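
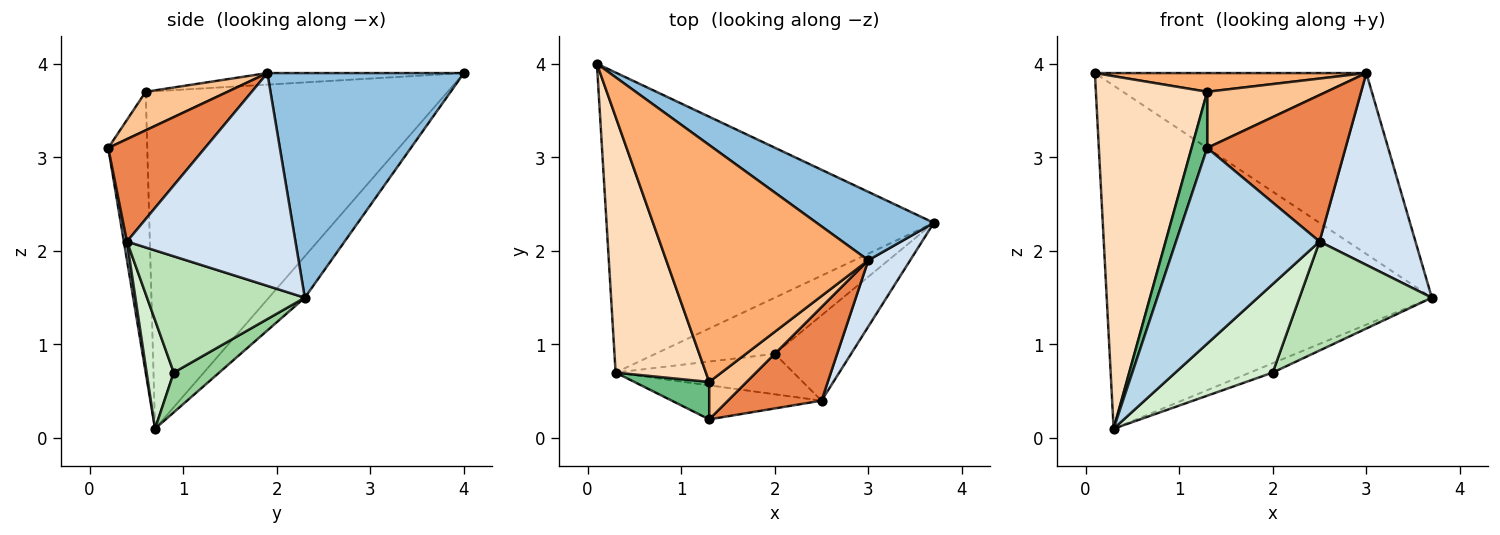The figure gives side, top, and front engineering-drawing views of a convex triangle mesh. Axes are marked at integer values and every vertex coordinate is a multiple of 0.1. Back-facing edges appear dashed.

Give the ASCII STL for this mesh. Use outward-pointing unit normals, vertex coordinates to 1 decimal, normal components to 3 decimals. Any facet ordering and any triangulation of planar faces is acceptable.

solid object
 facet normal -0.083 0.750 -0.656
  outer loop
   vertex 0.3 0.7 0.1
   vertex 0.1 4.0 3.9
   vertex 3.7 2.3 1.5
  endloop
 endfacet
 facet normal 0.561 0.774 0.293
  outer loop
   vertex 3.0 1.9 3.9
   vertex 3.7 2.3 1.5
   vertex 0.1 4.0 3.9
  endloop
 endfacet
 facet normal 0.021 -0.985 -0.171
  outer loop
   vertex 2.5 0.4 2.1
   vertex 1.3 0.2 3.1
   vertex 0.3 0.7 0.1
  endloop
 endfacet
 facet normal 0.857 -0.488 0.169
  outer loop
   vertex 2.5 0.4 2.1
   vertex 3.7 2.3 1.5
   vertex 3.0 1.9 3.9
  endloop
 endfacet
 facet normal 0.508 -0.726 0.464
  outer loop
   vertex 2.5 0.4 2.1
   vertex 3.0 1.9 3.9
   vertex 1.3 0.2 3.1
  endloop
 endfacet
 facet normal -0.057 -0.079 0.995
  outer loop
   vertex 1.3 0.6 3.7
   vertex 3.0 1.9 3.9
   vertex 0.1 4.0 3.9
  endloop
 endfacet
 facet normal 0.496 -0.723 0.482
  outer loop
   vertex 1.3 0.6 3.7
   vertex 1.3 0.2 3.1
   vertex 3.0 1.9 3.9
  endloop
 endfacet
 facet normal -0.910 -0.336 0.243
  outer loop
   vertex 1.3 0.6 3.7
   vertex 0.1 4.0 3.9
   vertex 0.3 0.7 0.1
  endloop
 endfacet
 facet normal -0.901 -0.361 0.240
  outer loop
   vertex 1.3 0.6 3.7
   vertex 0.3 0.7 0.1
   vertex 1.3 0.2 3.1
  endloop
 endfacet
 facet normal 0.312 0.156 -0.937
  outer loop
   vertex 2.0 0.9 0.7
   vertex 0.3 0.7 0.1
   vertex 3.7 2.3 1.5
  endloop
 endfacet
 facet normal 0.684 -0.574 -0.449
  outer loop
   vertex 2.0 0.9 0.7
   vertex 3.7 2.3 1.5
   vertex 2.5 0.4 2.1
  endloop
 endfacet
 facet normal 0.246 -0.882 -0.403
  outer loop
   vertex 2.0 0.9 0.7
   vertex 2.5 0.4 2.1
   vertex 0.3 0.7 0.1
  endloop
 endfacet
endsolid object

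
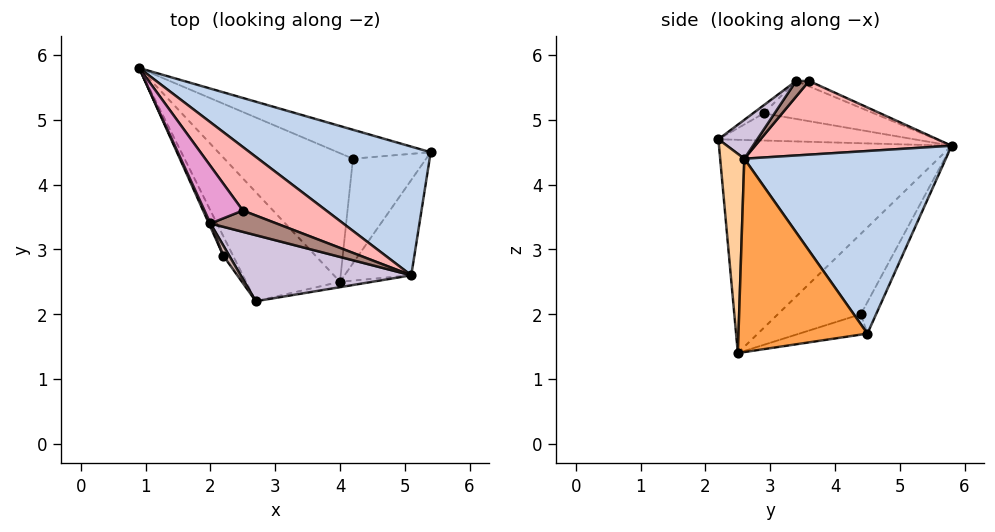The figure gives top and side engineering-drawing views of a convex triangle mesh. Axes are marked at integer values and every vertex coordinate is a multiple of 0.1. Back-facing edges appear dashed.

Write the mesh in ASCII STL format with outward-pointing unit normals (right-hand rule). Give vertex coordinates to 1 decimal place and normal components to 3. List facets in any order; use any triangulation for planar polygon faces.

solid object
 facet normal -0.829 -0.424 -0.365
  outer loop
   vertex 4.0 2.5 1.4
   vertex 2.7 2.2 4.7
   vertex 0.9 5.8 4.6
  endloop
 endfacet
 facet normal 0.531 0.664 0.526
  outer loop
   vertex 5.1 2.6 4.4
   vertex 5.4 4.5 1.7
   vertex 0.9 5.8 4.6
  endloop
 endfacet
 facet normal 0.806 -0.522 -0.278
  outer loop
   vertex 5.1 2.6 4.4
   vertex 4.0 2.5 1.4
   vertex 5.4 4.5 1.7
  endloop
 endfacet
 facet normal 0.161 -0.987 -0.026
  outer loop
   vertex 5.1 2.6 4.4
   vertex 2.7 2.2 4.7
   vertex 4.0 2.5 1.4
  endloop
 endfacet
 facet normal -0.226 0.708 -0.669
  outer loop
   vertex 4.2 4.4 2.0
   vertex 0.9 5.8 4.6
   vertex 5.4 4.5 1.7
  endloop
 endfacet
 facet normal -0.505 0.308 -0.806
  outer loop
   vertex 4.2 4.4 2.0
   vertex 4.0 2.5 1.4
   vertex 0.9 5.8 4.6
  endloop
 endfacet
 facet normal -0.255 0.315 -0.914
  outer loop
   vertex 4.2 4.4 2.0
   vertex 5.4 4.5 1.7
   vertex 4.0 2.5 1.4
  endloop
 endfacet
 facet normal 0.511 0.635 0.579
  outer loop
   vertex 2.5 3.6 5.6
   vertex 5.1 2.6 4.4
   vertex 0.9 5.8 4.6
  endloop
 endfacet
 facet normal -0.849 -0.433 -0.304
  outer loop
   vertex 2.2 2.9 5.1
   vertex 0.9 5.8 4.6
   vertex 2.7 2.2 4.7
  endloop
 endfacet
 facet normal 0.190 -0.516 0.835
  outer loop
   vertex 2.0 3.4 5.6
   vertex 2.7 2.2 4.7
   vertex 5.1 2.6 4.4
  endloop
 endfacet
 facet normal 0.199 -0.497 0.845
  outer loop
   vertex 2.0 3.4 5.6
   vertex 5.1 2.6 4.4
   vertex 2.5 3.6 5.6
  endloop
 endfacet
 facet normal -0.595 -0.675 0.437
  outer loop
   vertex 2.0 3.4 5.6
   vertex 2.2 2.9 5.1
   vertex 2.7 2.2 4.7
  endloop
 endfacet
 facet normal -0.132 0.329 0.935
  outer loop
   vertex 2.0 3.4 5.6
   vertex 2.5 3.6 5.6
   vertex 0.9 5.8 4.6
  endloop
 endfacet
 facet normal -0.914 -0.403 0.038
  outer loop
   vertex 2.0 3.4 5.6
   vertex 0.9 5.8 4.6
   vertex 2.2 2.9 5.1
  endloop
 endfacet
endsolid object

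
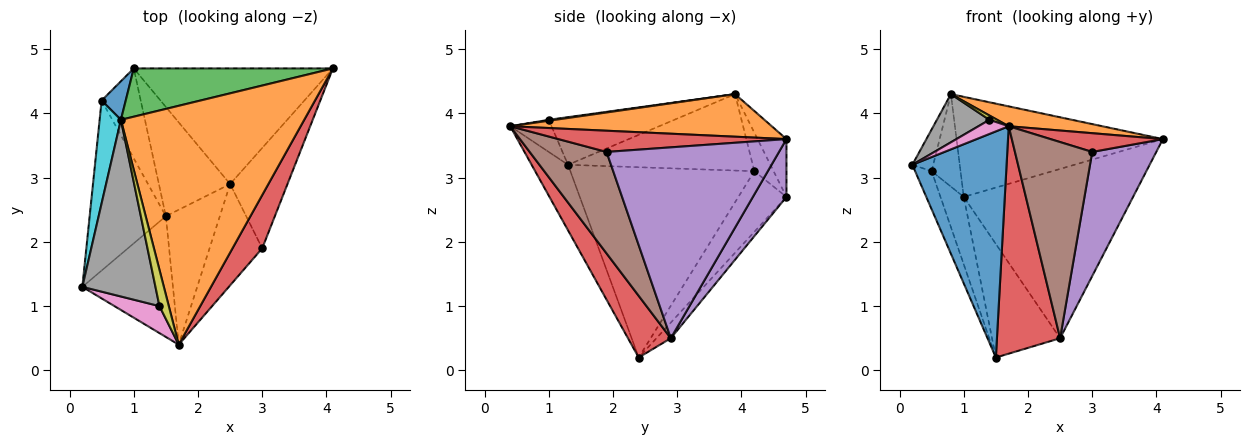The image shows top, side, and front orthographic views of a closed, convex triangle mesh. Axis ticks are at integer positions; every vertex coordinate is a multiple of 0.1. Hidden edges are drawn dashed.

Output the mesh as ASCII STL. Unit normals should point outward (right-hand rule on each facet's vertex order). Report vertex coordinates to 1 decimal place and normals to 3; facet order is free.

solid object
 facet normal -0.323 -0.835 -0.446
  outer loop
   vertex 1.5 2.4 0.2
   vertex 1.7 0.4 3.8
   vertex 0.2 1.3 3.2
  endloop
 endfacet
 facet normal 0.226 -0.081 0.971
  outer loop
   vertex 0.8 3.9 4.3
   vertex 1.7 0.4 3.8
   vertex 4.1 4.7 3.6
  endloop
 endfacet
 facet normal -0.125 0.894 0.431
  outer loop
   vertex 0.8 3.9 4.3
   vertex 4.1 4.7 3.6
   vertex 1.0 4.7 2.7
  endloop
 endfacet
 facet normal 0.504 -0.743 -0.441
  outer loop
   vertex 2.5 2.9 0.5
   vertex 1.7 0.4 3.8
   vertex 1.5 2.4 0.2
  endloop
 endfacet
 facet normal 0.162 0.815 -0.557
  outer loop
   vertex 2.5 2.9 0.5
   vertex 1.0 4.7 2.7
   vertex 4.1 4.7 3.6
  endloop
 endfacet
 facet normal -0.151 0.712 -0.685
  outer loop
   vertex 2.5 2.9 0.5
   vertex 1.5 2.4 0.2
   vertex 1.0 4.7 2.7
  endloop
 endfacet
 facet normal -0.535 -0.392 0.749
  outer loop
   vertex 1.4 1.0 3.9
   vertex 0.2 1.3 3.2
   vertex 1.7 0.4 3.8
  endloop
 endfacet
 facet normal -0.532 -0.223 0.817
  outer loop
   vertex 1.4 1.0 3.9
   vertex 0.8 3.9 4.3
   vertex 0.2 1.3 3.2
  endloop
 endfacet
 facet normal 0.097 -0.116 0.988
  outer loop
   vertex 1.4 1.0 3.9
   vertex 1.7 0.4 3.8
   vertex 0.8 3.9 4.3
  endloop
 endfacet
 facet normal -0.958 0.108 0.267
  outer loop
   vertex 0.5 4.2 3.1
   vertex 0.2 1.3 3.2
   vertex 0.8 3.9 4.3
  endloop
 endfacet
 facet normal -0.524 0.786 0.328
  outer loop
   vertex 0.5 4.2 3.1
   vertex 0.8 3.9 4.3
   vertex 1.0 4.7 2.7
  endloop
 endfacet
 facet normal -0.925 0.083 -0.370
  outer loop
   vertex 0.5 4.2 3.1
   vertex 1.5 2.4 0.2
   vertex 0.2 1.3 3.2
  endloop
 endfacet
 facet normal -0.778 0.377 -0.502
  outer loop
   vertex 0.5 4.2 3.1
   vertex 1.0 4.7 2.7
   vertex 1.5 2.4 0.2
  endloop
 endfacet
 facet normal 0.558 -0.275 0.783
  outer loop
   vertex 3.0 1.9 3.4
   vertex 4.1 4.7 3.6
   vertex 1.7 0.4 3.8
  endloop
 endfacet
 facet normal 0.902 -0.335 -0.271
  outer loop
   vertex 3.0 1.9 3.4
   vertex 2.5 2.9 0.5
   vertex 4.1 4.7 3.6
  endloop
 endfacet
 facet normal 0.662 -0.666 -0.344
  outer loop
   vertex 3.0 1.9 3.4
   vertex 1.7 0.4 3.8
   vertex 2.5 2.9 0.5
  endloop
 endfacet
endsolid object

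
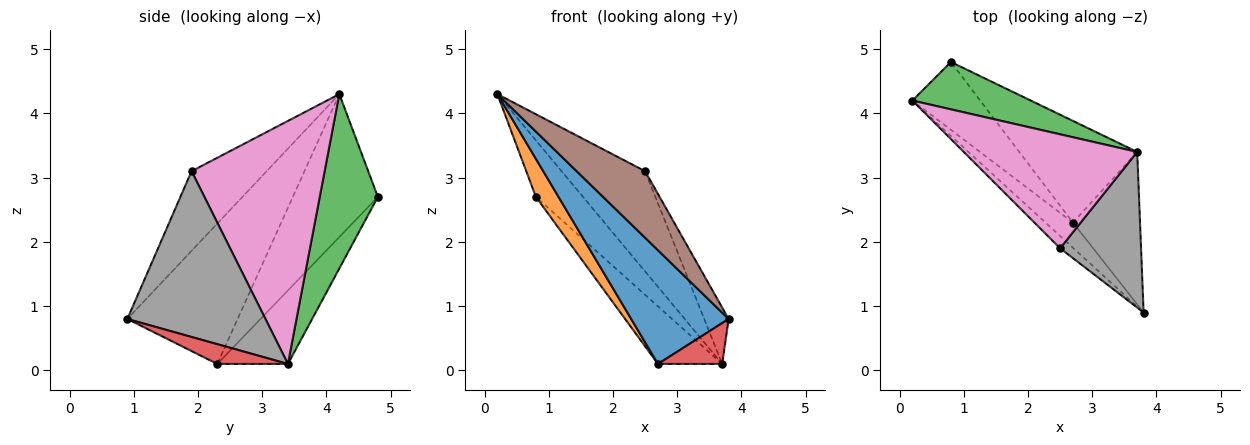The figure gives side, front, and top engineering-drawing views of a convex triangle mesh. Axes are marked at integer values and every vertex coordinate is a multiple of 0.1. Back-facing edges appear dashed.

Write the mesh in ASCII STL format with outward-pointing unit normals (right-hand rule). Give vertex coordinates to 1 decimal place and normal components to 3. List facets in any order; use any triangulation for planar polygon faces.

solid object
 facet normal -0.741 -0.655 -0.145
  outer loop
   vertex 2.7 2.3 0.1
   vertex 3.8 0.9 0.8
   vertex 0.2 4.2 4.3
  endloop
 endfacet
 facet normal -0.878 -0.234 -0.417
  outer loop
   vertex 2.7 2.3 0.1
   vertex 0.2 4.2 4.3
   vertex 0.8 4.8 2.7
  endloop
 endfacet
 facet normal 0.687 0.557 0.467
  outer loop
   vertex 3.7 3.4 0.1
   vertex 0.8 4.8 2.7
   vertex 0.2 4.2 4.3
  endloop
 endfacet
 facet normal 0.274 -0.249 -0.929
  outer loop
   vertex 3.7 3.4 0.1
   vertex 3.8 0.9 0.8
   vertex 2.7 2.3 0.1
  endloop
 endfacet
 facet normal -0.477 0.433 -0.765
  outer loop
   vertex 3.7 3.4 0.1
   vertex 2.7 2.3 0.1
   vertex 0.8 4.8 2.7
  endloop
 endfacet
 facet normal -0.733 -0.669 -0.124
  outer loop
   vertex 2.5 1.9 3.1
   vertex 0.2 4.2 4.3
   vertex 3.8 0.9 0.8
  endloop
 endfacet
 facet normal 0.725 0.455 0.517
  outer loop
   vertex 2.5 1.9 3.1
   vertex 3.7 3.4 0.1
   vertex 0.2 4.2 4.3
  endloop
 endfacet
 facet normal 0.887 0.157 0.433
  outer loop
   vertex 2.5 1.9 3.1
   vertex 3.8 0.9 0.8
   vertex 3.7 3.4 0.1
  endloop
 endfacet
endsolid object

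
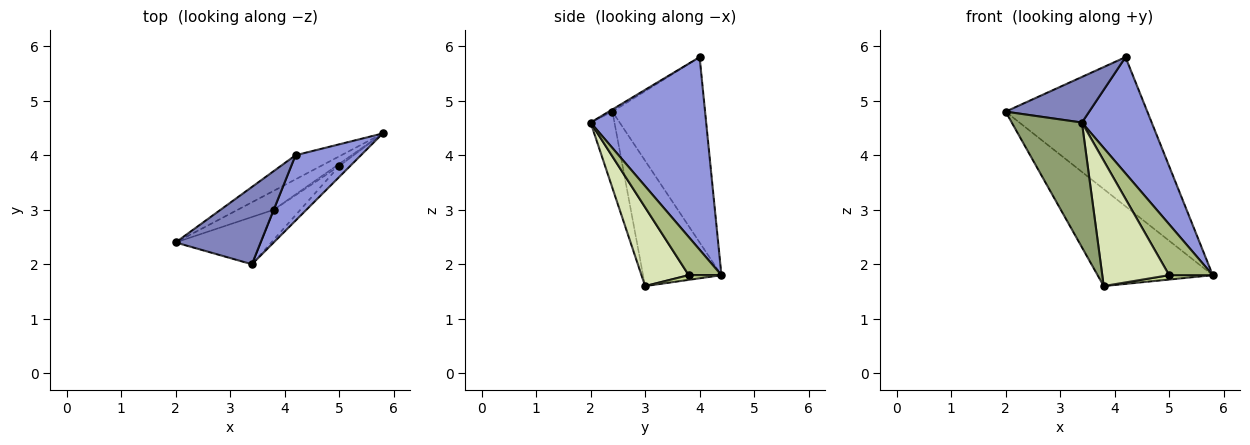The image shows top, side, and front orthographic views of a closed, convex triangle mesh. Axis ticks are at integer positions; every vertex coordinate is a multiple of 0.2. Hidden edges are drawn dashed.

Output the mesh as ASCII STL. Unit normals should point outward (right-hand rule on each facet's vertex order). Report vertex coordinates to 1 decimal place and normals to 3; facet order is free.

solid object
 facet normal -0.542 0.829 -0.134
  outer loop
   vertex 4.2 4.0 5.8
   vertex 5.8 4.4 1.8
   vertex 2.0 2.4 4.8
  endloop
 endfacet
 facet normal -0.022 -0.508 0.861
  outer loop
   vertex 4.2 4.0 5.8
   vertex 2.0 2.4 4.8
   vertex 3.4 2.0 4.6
  endloop
 endfacet
 facet normal 0.822 -0.496 0.279
  outer loop
   vertex 4.2 4.0 5.8
   vertex 3.4 2.0 4.6
   vertex 5.8 4.4 1.8
  endloop
 endfacet
 facet normal -0.555 0.816 -0.159
  outer loop
   vertex 3.8 3.0 1.6
   vertex 2.0 2.4 4.8
   vertex 5.8 4.4 1.8
  endloop
 endfacet
 facet normal -0.303 -0.891 -0.337
  outer loop
   vertex 3.8 3.0 1.6
   vertex 3.4 2.0 4.6
   vertex 2.0 2.4 4.8
  endloop
 endfacet
 facet normal 0.591 -0.788 -0.169
  outer loop
   vertex 5.0 3.8 1.8
   vertex 5.8 4.4 1.8
   vertex 3.4 2.0 4.6
  endloop
 endfacet
 facet normal 0.557 -0.743 -0.371
  outer loop
   vertex 5.0 3.8 1.8
   vertex 3.8 3.0 1.6
   vertex 5.8 4.4 1.8
  endloop
 endfacet
 facet normal 0.566 -0.802 -0.192
  outer loop
   vertex 5.0 3.8 1.8
   vertex 3.4 2.0 4.6
   vertex 3.8 3.0 1.6
  endloop
 endfacet
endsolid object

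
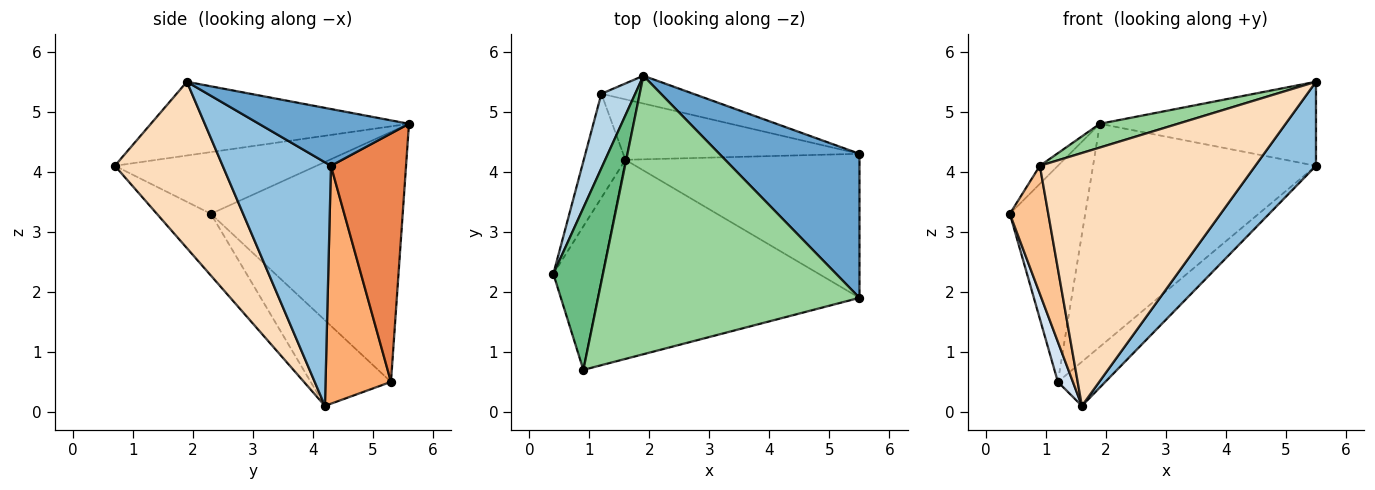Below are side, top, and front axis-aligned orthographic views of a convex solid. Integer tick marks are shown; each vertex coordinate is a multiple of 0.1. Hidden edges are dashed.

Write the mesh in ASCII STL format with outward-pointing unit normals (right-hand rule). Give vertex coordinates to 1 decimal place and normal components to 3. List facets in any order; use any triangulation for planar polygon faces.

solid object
 facet normal 0.330 0.476 0.815
  outer loop
   vertex 5.5 1.9 5.5
   vertex 5.5 4.3 4.1
   vertex 1.9 5.6 4.8
  endloop
 endfacet
 facet normal 0.668 -0.375 -0.642
  outer loop
   vertex 5.5 1.9 5.5
   vertex 1.6 4.2 0.1
   vertex 5.5 4.3 4.1
  endloop
 endfacet
 facet normal -0.923 0.363 0.125
  outer loop
   vertex 1.2 5.3 0.5
   vertex 0.4 2.3 3.3
   vertex 1.9 5.6 4.8
  endloop
 endfacet
 facet normal -0.887 -0.166 -0.431
  outer loop
   vertex 1.2 5.3 0.5
   vertex 1.6 4.2 0.1
   vertex 0.4 2.3 3.3
  endloop
 endfacet
 facet normal 0.317 0.941 -0.117
  outer loop
   vertex 1.2 5.3 0.5
   vertex 1.9 5.6 4.8
   vertex 5.5 4.3 4.1
  endloop
 endfacet
 facet normal 0.631 0.457 -0.627
  outer loop
   vertex 1.2 5.3 0.5
   vertex 5.5 4.3 4.1
   vertex 1.6 4.2 0.1
  endloop
 endfacet
 facet normal -0.683 -0.486 -0.545
  outer loop
   vertex 0.9 0.7 4.1
   vertex 0.4 2.3 3.3
   vertex 1.6 4.2 0.1
  endloop
 endfacet
 facet normal 0.366 -0.731 -0.576
  outer loop
   vertex 0.9 0.7 4.1
   vertex 1.6 4.2 0.1
   vertex 5.5 1.9 5.5
  endloop
 endfacet
 facet normal -0.778 0.069 0.625
  outer loop
   vertex 0.9 0.7 4.1
   vertex 1.9 5.6 4.8
   vertex 0.4 2.3 3.3
  endloop
 endfacet
 facet normal -0.271 -0.082 0.959
  outer loop
   vertex 0.9 0.7 4.1
   vertex 5.5 1.9 5.5
   vertex 1.9 5.6 4.8
  endloop
 endfacet
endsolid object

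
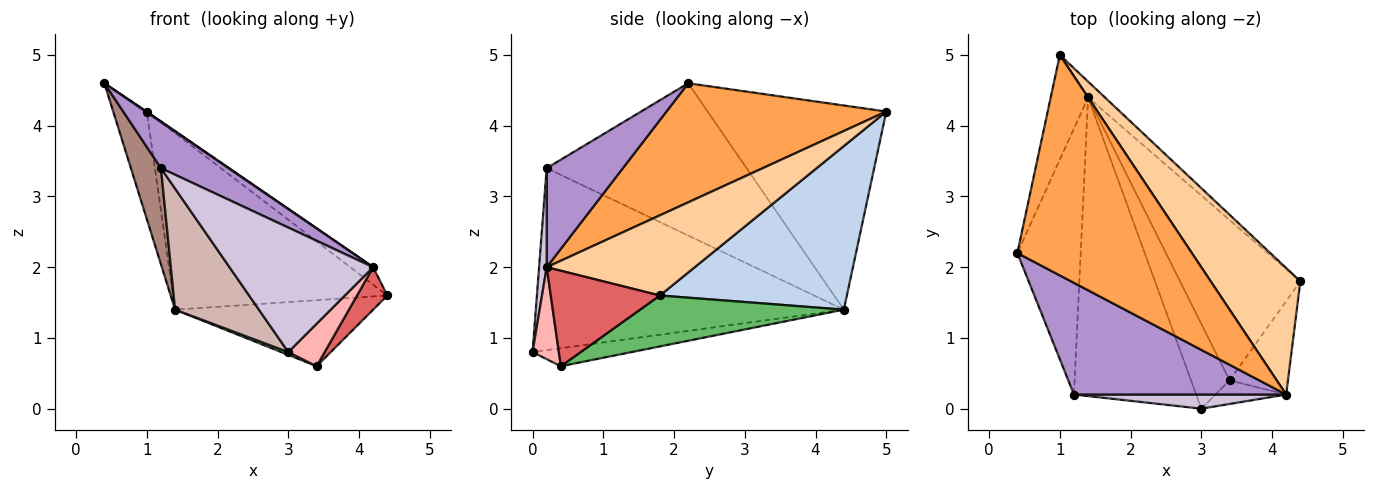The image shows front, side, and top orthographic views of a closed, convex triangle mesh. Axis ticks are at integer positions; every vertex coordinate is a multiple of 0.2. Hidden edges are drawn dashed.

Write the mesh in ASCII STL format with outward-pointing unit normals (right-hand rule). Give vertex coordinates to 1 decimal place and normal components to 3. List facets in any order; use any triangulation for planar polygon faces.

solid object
 facet normal -0.967 0.182 -0.177
  outer loop
   vertex 1.4 4.4 1.4
   vertex 0.4 2.2 4.6
   vertex 1.0 5.0 4.2
  endloop
 endfacet
 facet normal 0.656 0.752 -0.067
  outer loop
   vertex 1.4 4.4 1.4
   vertex 1.0 5.0 4.2
   vertex 4.4 1.8 1.6
  endloop
 endfacet
 facet normal 0.564 -0.003 0.826
  outer loop
   vertex 4.2 0.2 2.0
   vertex 1.0 5.0 4.2
   vertex 0.4 2.2 4.6
  endloop
 endfacet
 facet normal 0.663 0.102 0.741
  outer loop
   vertex 4.2 0.2 2.0
   vertex 4.4 1.8 1.6
   vertex 1.0 5.0 4.2
  endloop
 endfacet
 facet normal 0.365 0.355 -0.861
  outer loop
   vertex 3.4 0.4 0.6
   vertex 1.4 4.4 1.4
   vertex 4.4 1.8 1.6
  endloop
 endfacet
 facet normal -0.423 -0.030 -0.906
  outer loop
   vertex 3.4 0.4 0.6
   vertex 3.0 0.0 0.8
   vertex 1.4 4.4 1.4
  endloop
 endfacet
 facet normal 0.830 -0.231 -0.507
  outer loop
   vertex 3.4 0.4 0.6
   vertex 4.4 1.8 1.6
   vertex 4.2 0.2 2.0
  endloop
 endfacet
 facet normal 0.534 -0.739 -0.411
  outer loop
   vertex 3.4 0.4 0.6
   vertex 4.2 0.2 2.0
   vertex 3.0 0.0 0.8
  endloop
 endfacet
 facet normal 0.396 -0.351 0.849
  outer loop
   vertex 1.2 0.2 3.4
   vertex 4.2 0.2 2.0
   vertex 0.4 2.2 4.6
  endloop
 endfacet
 facet normal 0.053 -0.992 0.113
  outer loop
   vertex 1.2 0.2 3.4
   vertex 3.0 0.0 0.8
   vertex 4.2 0.2 2.0
  endloop
 endfacet
 facet normal -0.915 -0.138 -0.380
  outer loop
   vertex 1.2 0.2 3.4
   vertex 0.4 2.2 4.6
   vertex 1.4 4.4 1.4
  endloop
 endfacet
 facet normal -0.810 -0.220 -0.544
  outer loop
   vertex 1.2 0.2 3.4
   vertex 1.4 4.4 1.4
   vertex 3.0 0.0 0.8
  endloop
 endfacet
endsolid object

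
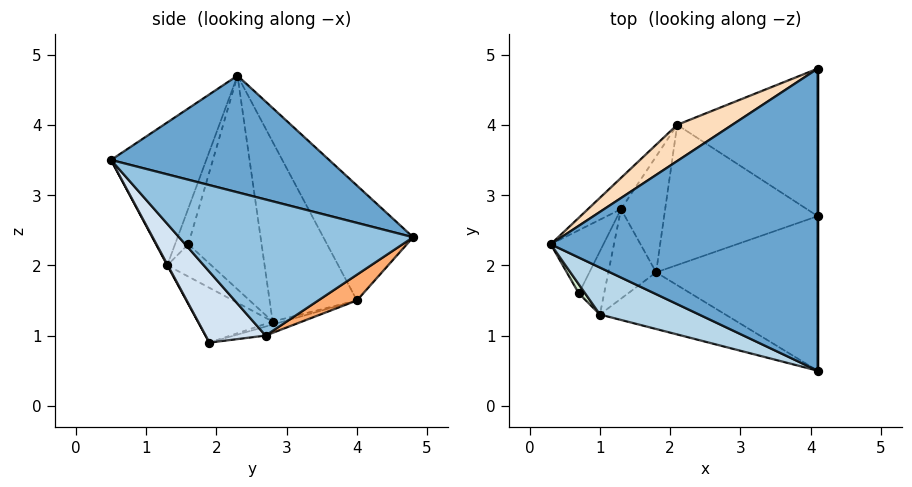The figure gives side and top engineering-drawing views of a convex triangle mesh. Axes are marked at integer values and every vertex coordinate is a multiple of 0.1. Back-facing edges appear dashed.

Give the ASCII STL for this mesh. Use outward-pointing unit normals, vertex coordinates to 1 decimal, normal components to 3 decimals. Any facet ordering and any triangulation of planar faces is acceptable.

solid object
 facet normal 0.390 0.228 0.892
  outer loop
   vertex 4.1 4.8 2.4
   vertex 0.3 2.3 4.7
   vertex 4.1 0.5 3.5
  endloop
 endfacet
 facet normal 1.000 0.000 0.000
  outer loop
   vertex 4.1 4.8 2.4
   vertex 4.1 0.5 3.5
   vertex 4.1 2.7 1.0
  endloop
 endfacet
 facet normal -0.351 -0.904 0.244
  outer loop
   vertex 1.0 1.3 2.0
   vertex 4.1 0.5 3.5
   vertex 0.3 2.3 4.7
  endloop
 endfacet
 facet normal 0.278 -0.721 -0.635
  outer loop
   vertex 1.8 1.9 0.9
   vertex 4.1 2.7 1.0
   vertex 4.1 0.5 3.5
  endloop
 endfacet
 facet normal 0.004 -0.879 -0.477
  outer loop
   vertex 1.8 1.9 0.9
   vertex 4.1 0.5 3.5
   vertex 1.0 1.3 2.0
  endloop
 endfacet
 facet normal 0.151 0.548 -0.823
  outer loop
   vertex 2.1 4.0 1.5
   vertex 4.1 4.8 2.4
   vertex 4.1 2.7 1.0
  endloop
 endfacet
 facet normal -0.056 0.282 -0.958
  outer loop
   vertex 2.1 4.0 1.5
   vertex 4.1 2.7 1.0
   vertex 1.8 1.9 0.9
  endloop
 endfacet
 facet normal -0.444 0.870 0.213
  outer loop
   vertex 2.1 4.0 1.5
   vertex 0.3 2.3 4.7
   vertex 4.1 4.8 2.4
  endloop
 endfacet
 facet normal -0.739 -0.196 -0.644
  outer loop
   vertex 1.3 2.8 1.2
   vertex 1.8 1.9 0.9
   vertex 1.0 1.3 2.0
  endloop
 endfacet
 facet normal -0.065 0.283 -0.957
  outer loop
   vertex 1.3 2.8 1.2
   vertex 2.1 4.0 1.5
   vertex 1.8 1.9 0.9
  endloop
 endfacet
 facet normal -0.805 0.574 -0.148
  outer loop
   vertex 1.3 2.8 1.2
   vertex 0.3 2.3 4.7
   vertex 2.1 4.0 1.5
  endloop
 endfacet
 facet normal -0.643 -0.757 0.114
  outer loop
   vertex 0.7 1.6 2.3
   vertex 1.0 1.3 2.0
   vertex 0.3 2.3 4.7
  endloop
 endfacet
 facet normal -0.938 0.257 -0.231
  outer loop
   vertex 0.7 1.6 2.3
   vertex 0.3 2.3 4.7
   vertex 1.3 2.8 1.2
  endloop
 endfacet
 facet normal -0.776 -0.169 -0.607
  outer loop
   vertex 0.7 1.6 2.3
   vertex 1.3 2.8 1.2
   vertex 1.0 1.3 2.0
  endloop
 endfacet
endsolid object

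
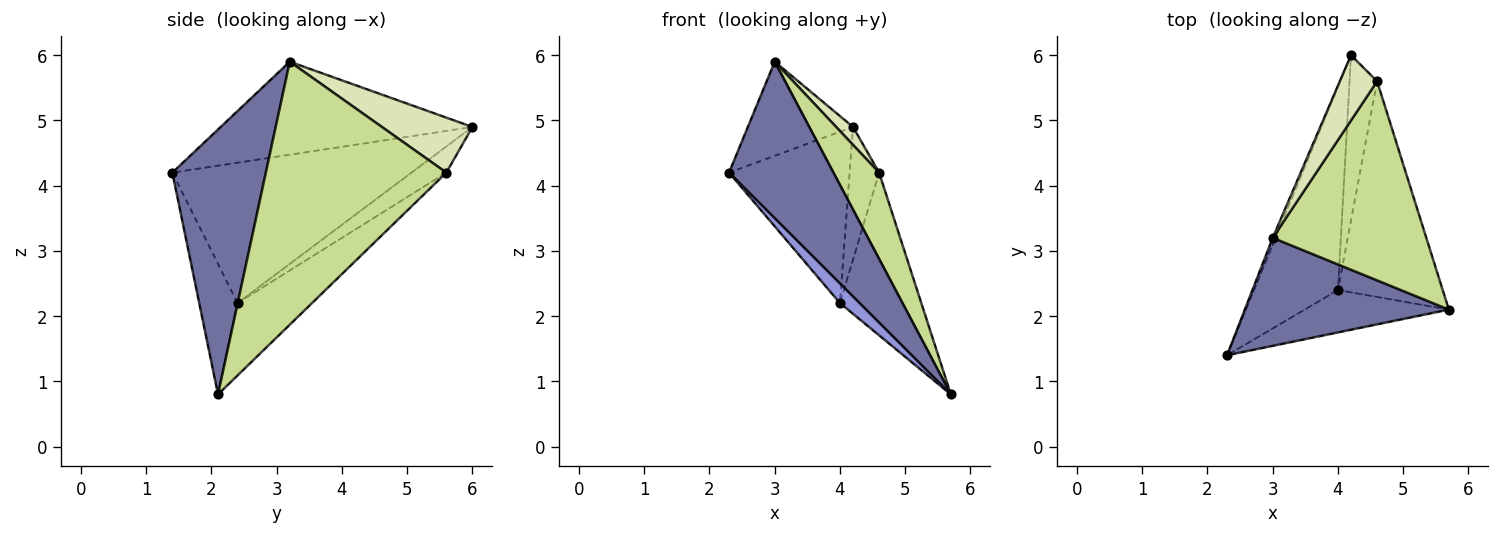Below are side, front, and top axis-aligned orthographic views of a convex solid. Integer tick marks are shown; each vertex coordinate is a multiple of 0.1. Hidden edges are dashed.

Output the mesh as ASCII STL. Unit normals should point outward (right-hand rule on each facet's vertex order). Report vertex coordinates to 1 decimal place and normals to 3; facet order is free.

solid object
 facet normal 0.593 -0.662 0.457
  outer loop
   vertex 3.0 3.2 5.9
   vertex 2.3 1.4 4.2
   vertex 5.7 2.1 0.8
  endloop
 endfacet
 facet normal -0.922 0.385 -0.028
  outer loop
   vertex 3.0 3.2 5.9
   vertex 4.2 6.0 4.9
   vertex 2.3 1.4 4.2
  endloop
 endfacet
 facet normal -0.635 -0.324 -0.702
  outer loop
   vertex 4.0 2.4 2.2
   vertex 5.7 2.1 0.8
   vertex 2.3 1.4 4.2
  endloop
 endfacet
 facet normal -0.788 0.397 -0.471
  outer loop
   vertex 4.0 2.4 2.2
   vertex 2.3 1.4 4.2
   vertex 4.2 6.0 4.9
  endloop
 endfacet
 facet normal -0.483 0.527 -0.699
  outer loop
   vertex 4.6 5.6 4.2
   vertex 5.7 2.1 0.8
   vertex 4.0 2.4 2.2
  endloop
 endfacet
 facet normal -0.594 0.503 -0.627
  outer loop
   vertex 4.6 5.6 4.2
   vertex 4.0 2.4 2.2
   vertex 4.2 6.0 4.9
  endloop
 endfacet
 facet normal 0.844 -0.213 0.493
  outer loop
   vertex 4.6 5.6 4.2
   vertex 3.0 3.2 5.9
   vertex 5.7 2.1 0.8
  endloop
 endfacet
 facet normal 0.818 -0.153 0.555
  outer loop
   vertex 4.6 5.6 4.2
   vertex 4.2 6.0 4.9
   vertex 3.0 3.2 5.9
  endloop
 endfacet
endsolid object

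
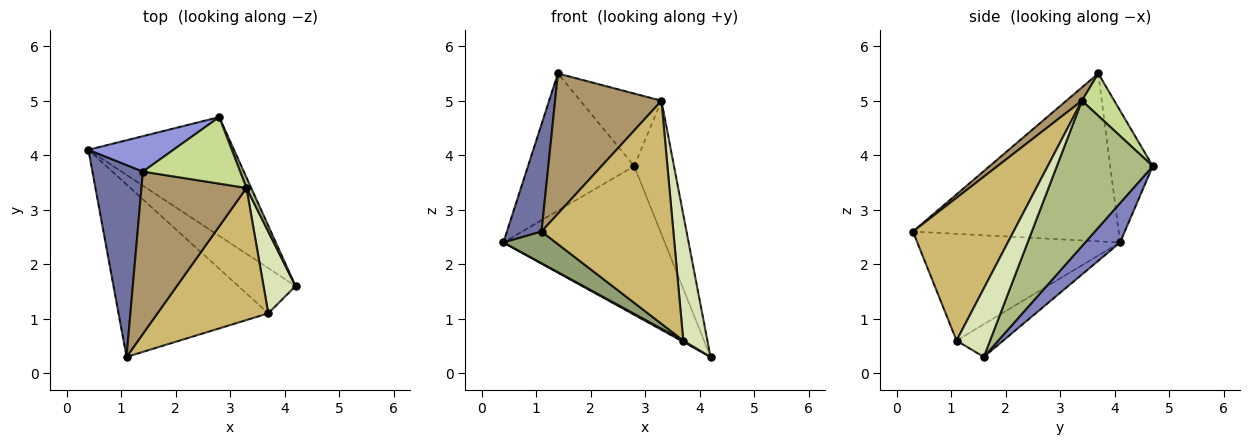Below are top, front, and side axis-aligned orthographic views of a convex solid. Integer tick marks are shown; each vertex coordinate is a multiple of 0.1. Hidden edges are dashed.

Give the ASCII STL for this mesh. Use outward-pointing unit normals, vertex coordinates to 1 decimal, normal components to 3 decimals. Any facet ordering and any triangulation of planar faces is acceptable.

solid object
 facet normal -0.945 -0.159 0.284
  outer loop
   vertex 1.4 3.7 5.5
   vertex 0.4 4.1 2.4
   vertex 1.1 0.3 2.6
  endloop
 endfacet
 facet normal 0.167 0.770 -0.616
  outer loop
   vertex 2.8 4.7 3.8
   vertex 4.2 1.6 0.3
   vertex 0.4 4.1 2.4
  endloop
 endfacet
 facet normal -0.362 0.903 0.233
  outer loop
   vertex 2.8 4.7 3.8
   vertex 0.4 4.1 2.4
   vertex 1.4 3.7 5.5
  endloop
 endfacet
 facet normal -0.496 -0.025 -0.868
  outer loop
   vertex 3.7 1.1 0.6
   vertex 0.4 4.1 2.4
   vertex 4.2 1.6 0.3
  endloop
 endfacet
 facet normal -0.574 -0.148 -0.805
  outer loop
   vertex 3.7 1.1 0.6
   vertex 1.1 0.3 2.6
   vertex 0.4 4.1 2.4
  endloop
 endfacet
 facet normal 0.923 0.383 0.030
  outer loop
   vertex 3.3 3.4 5.0
   vertex 4.2 1.6 0.3
   vertex 2.8 4.7 3.8
  endloop
 endfacet
 facet normal 0.282 0.707 0.648
  outer loop
   vertex 3.3 3.4 5.0
   vertex 2.8 4.7 3.8
   vertex 1.4 3.7 5.5
  endloop
 endfacet
 facet normal 0.759 -0.546 0.355
  outer loop
   vertex 3.3 3.4 5.0
   vertex 3.7 1.1 0.6
   vertex 4.2 1.6 0.3
  endloop
 endfacet
 facet normal 0.095 -0.651 0.753
  outer loop
   vertex 3.3 3.4 5.0
   vertex 1.4 3.7 5.5
   vertex 1.1 0.3 2.6
  endloop
 endfacet
 facet normal 0.549 -0.719 0.426
  outer loop
   vertex 3.3 3.4 5.0
   vertex 1.1 0.3 2.6
   vertex 3.7 1.1 0.6
  endloop
 endfacet
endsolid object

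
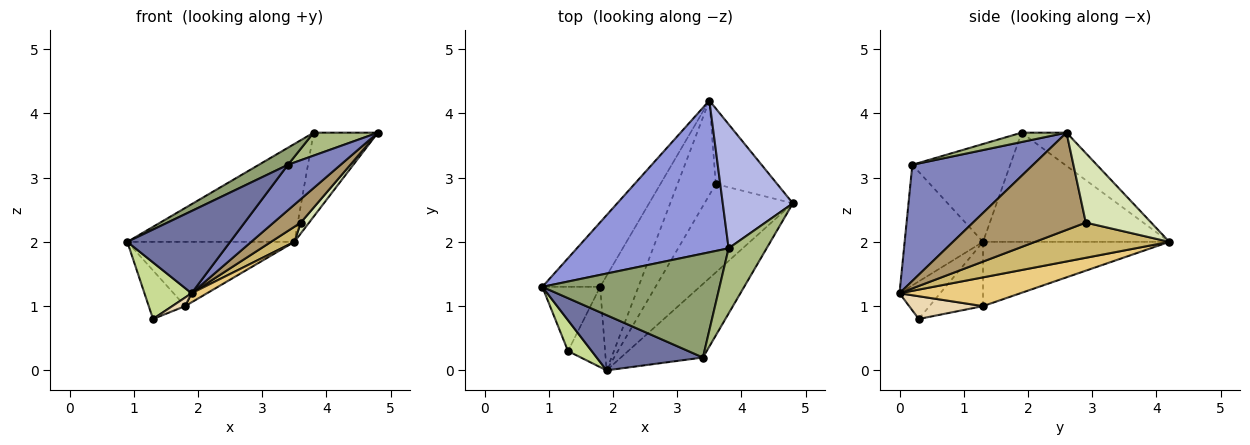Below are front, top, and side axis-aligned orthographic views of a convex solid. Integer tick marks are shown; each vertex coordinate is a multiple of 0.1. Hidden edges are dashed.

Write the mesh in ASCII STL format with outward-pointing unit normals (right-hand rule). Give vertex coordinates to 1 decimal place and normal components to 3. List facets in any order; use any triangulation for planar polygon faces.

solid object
 facet normal -0.535 -0.701 0.471
  outer loop
   vertex 3.4 0.2 3.2
   vertex 0.9 1.3 2.0
   vertex 1.9 0.0 1.2
  endloop
 endfacet
 facet normal 0.769 -0.336 -0.543
  outer loop
   vertex 3.4 0.2 3.2
   vertex 1.9 0.0 1.2
   vertex 4.8 2.6 3.7
  endloop
 endfacet
 facet normal -0.517 0.464 0.719
  outer loop
   vertex 3.8 1.9 3.7
   vertex 3.5 4.2 2.0
   vertex 0.9 1.3 2.0
  endloop
 endfacet
 facet normal -0.365 0.522 0.771
  outer loop
   vertex 3.8 1.9 3.7
   vertex 4.8 2.6 3.7
   vertex 3.5 4.2 2.0
  endloop
 endfacet
 facet normal -0.479 -0.142 0.866
  outer loop
   vertex 3.8 1.9 3.7
   vertex 0.9 1.3 2.0
   vertex 3.4 0.2 3.2
  endloop
 endfacet
 facet normal 0.226 -0.323 0.919
  outer loop
   vertex 3.8 1.9 3.7
   vertex 3.4 0.2 3.2
   vertex 4.8 2.6 3.7
  endloop
 endfacet
 facet normal -0.604 -0.700 0.382
  outer loop
   vertex 1.3 0.3 0.8
   vertex 1.9 0.0 1.2
   vertex 0.9 1.3 2.0
  endloop
 endfacet
 facet normal 0.746 -0.095 -0.659
  outer loop
   vertex 3.6 2.9 2.3
   vertex 3.5 4.2 2.0
   vertex 4.8 2.6 3.7
  endloop
 endfacet
 facet normal 0.728 -0.176 -0.662
  outer loop
   vertex 3.6 2.9 2.3
   vertex 4.8 2.6 3.7
   vertex 1.9 0.0 1.2
  endloop
 endfacet
 facet normal 0.672 -0.117 -0.731
  outer loop
   vertex 3.6 2.9 2.3
   vertex 1.9 0.0 1.2
   vertex 3.5 4.2 2.0
  endloop
 endfacet
 facet normal 0.599 -0.077 -0.797
  outer loop
   vertex 1.8 1.3 1.0
   vertex 3.5 4.2 2.0
   vertex 1.9 0.0 1.2
  endloop
 endfacet
 facet normal 0.521 -0.091 -0.849
  outer loop
   vertex 1.8 1.3 1.0
   vertex 1.9 0.0 1.2
   vertex 1.3 0.3 0.8
  endloop
 endfacet
 facet normal -0.619 0.555 -0.557
  outer loop
   vertex 1.8 1.3 1.0
   vertex 0.9 1.3 2.0
   vertex 3.5 4.2 2.0
  endloop
 endfacet
 facet normal -0.663 0.451 -0.597
  outer loop
   vertex 1.8 1.3 1.0
   vertex 1.3 0.3 0.8
   vertex 0.9 1.3 2.0
  endloop
 endfacet
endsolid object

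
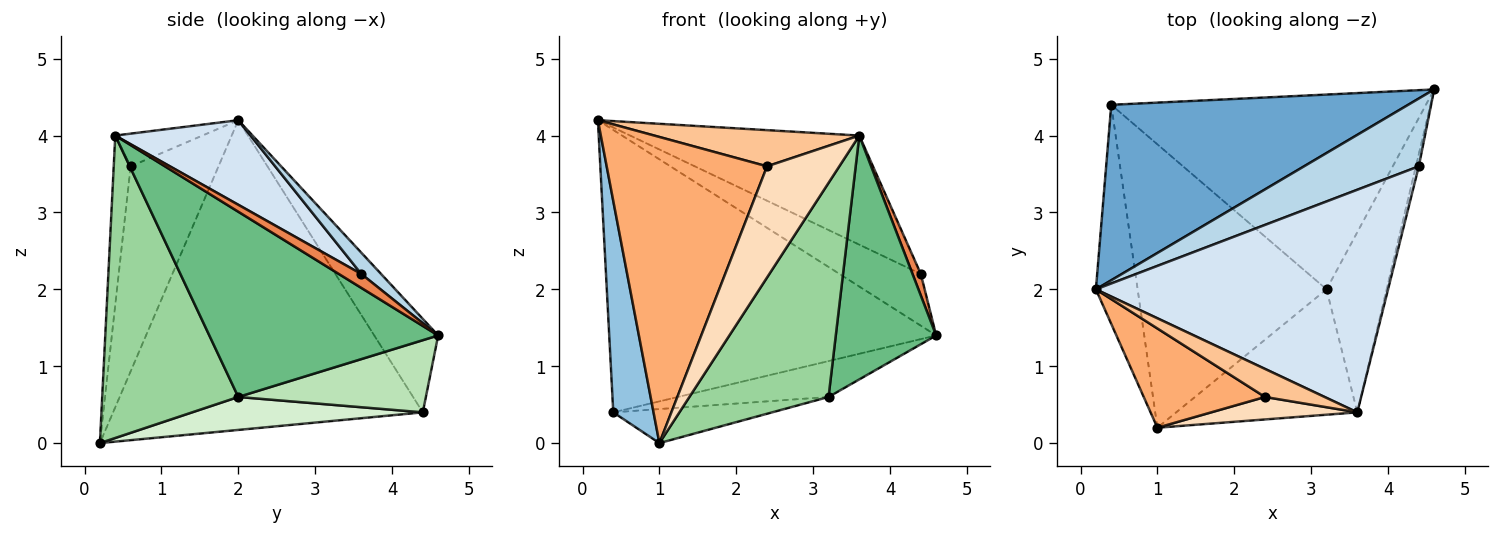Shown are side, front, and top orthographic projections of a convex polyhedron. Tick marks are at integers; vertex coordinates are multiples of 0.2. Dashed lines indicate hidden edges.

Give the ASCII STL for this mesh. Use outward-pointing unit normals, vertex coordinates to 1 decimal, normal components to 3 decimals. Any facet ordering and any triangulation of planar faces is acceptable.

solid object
 facet normal -0.164 0.838 0.521
  outer loop
   vertex 0.4 4.4 0.4
   vertex 0.2 2.0 4.2
   vertex 4.6 4.6 1.4
  endloop
 endfacet
 facet normal -0.983 -0.128 -0.132
  outer loop
   vertex 0.4 4.4 0.4
   vertex 1.0 0.2 0.0
   vertex 0.2 2.0 4.2
  endloop
 endfacet
 facet normal 0.146 0.600 0.787
  outer loop
   vertex 4.4 3.6 2.2
   vertex 4.6 4.6 1.4
   vertex 0.2 2.0 4.2
  endloop
 endfacet
 facet normal 0.252 0.426 0.869
  outer loop
   vertex 4.4 3.6 2.2
   vertex 0.2 2.0 4.2
   vertex 3.6 0.4 4.0
  endloop
 endfacet
 facet normal 0.921 -0.339 -0.194
  outer loop
   vertex 4.4 3.6 2.2
   vertex 3.6 0.4 4.0
   vertex 4.6 4.6 1.4
  endloop
 endfacet
 facet normal -0.462 -0.844 0.273
  outer loop
   vertex 2.4 0.6 3.6
   vertex 0.2 2.0 4.2
   vertex 1.0 0.2 0.0
  endloop
 endfacet
 facet normal -0.318 -0.749 0.581
  outer loop
   vertex 2.4 0.6 3.6
   vertex 3.6 0.4 4.0
   vertex 0.2 2.0 4.2
  endloop
 endfacet
 facet normal -0.224 -0.955 0.193
  outer loop
   vertex 2.4 0.6 3.6
   vertex 1.0 0.2 0.0
   vertex 3.6 0.4 4.0
  endloop
 endfacet
 facet normal 0.878 -0.385 -0.285
  outer loop
   vertex 3.2 2.0 0.6
   vertex 4.6 4.6 1.4
   vertex 3.6 0.4 4.0
  endloop
 endfacet
 facet normal 0.645 -0.659 -0.386
  outer loop
   vertex 3.2 2.0 0.6
   vertex 3.6 0.4 4.0
   vertex 1.0 0.2 0.0
  endloop
 endfacet
 facet normal 0.220 0.177 -0.959
  outer loop
   vertex 3.2 2.0 0.6
   vertex 0.4 4.4 0.4
   vertex 4.6 4.6 1.4
  endloop
 endfacet
 facet normal 0.171 0.118 -0.978
  outer loop
   vertex 3.2 2.0 0.6
   vertex 1.0 0.2 0.0
   vertex 0.4 4.4 0.4
  endloop
 endfacet
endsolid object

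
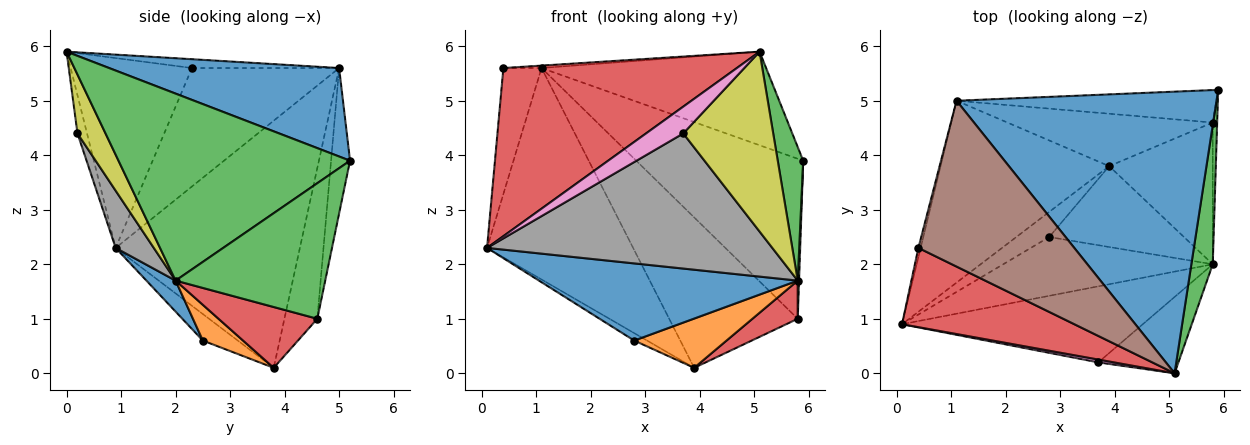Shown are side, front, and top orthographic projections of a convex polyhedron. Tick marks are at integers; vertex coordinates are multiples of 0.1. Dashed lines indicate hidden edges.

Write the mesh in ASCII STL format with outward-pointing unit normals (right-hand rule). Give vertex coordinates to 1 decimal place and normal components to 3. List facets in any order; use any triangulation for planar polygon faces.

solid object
 facet normal 0.307 0.300 0.903
  outer loop
   vertex 1.1 5.0 5.6
   vertex 5.1 0.0 5.9
   vertex 5.9 5.2 3.9
  endloop
 endfacet
 facet normal -0.691 0.548 -0.471
  outer loop
   vertex 1.1 5.0 5.6
   vertex 3.9 3.8 0.1
   vertex 0.1 0.9 2.3
  endloop
 endfacet
 facet normal 0.988 -0.109 0.113
  outer loop
   vertex 5.8 2.0 1.7
   vertex 5.9 5.2 3.9
   vertex 5.1 0.0 5.9
  endloop
 endfacet
 facet normal -0.425 -0.819 0.386
  outer loop
   vertex 0.4 2.3 5.6
   vertex 0.1 0.9 2.3
   vertex 5.1 0.0 5.9
  endloop
 endfacet
 facet normal -0.968 0.251 -0.018
  outer loop
   vertex 0.4 2.3 5.6
   vertex 1.1 5.0 5.6
   vertex 0.1 0.9 2.3
  endloop
 endfacet
 facet normal -0.057 0.015 0.998
  outer loop
   vertex 0.4 2.3 5.6
   vertex 5.1 0.0 5.9
   vertex 1.1 5.0 5.6
  endloop
 endfacet
 facet normal -0.247 -0.964 0.102
  outer loop
   vertex 3.7 0.2 4.4
   vertex 5.1 0.0 5.9
   vertex 0.1 0.9 2.3
  endloop
 endfacet
 facet normal 0.116 -0.866 -0.487
  outer loop
   vertex 3.7 0.2 4.4
   vertex 0.1 0.9 2.3
   vertex 5.8 2.0 1.7
  endloop
 endfacet
 facet normal 0.276 -0.885 -0.375
  outer loop
   vertex 3.7 0.2 4.4
   vertex 5.8 2.0 1.7
   vertex 5.1 0.0 5.9
  endloop
 endfacet
 facet normal -0.611 0.225 -0.759
  outer loop
   vertex 2.8 2.5 0.6
   vertex 0.1 0.9 2.3
   vertex 3.9 3.8 0.1
  endloop
 endfacet
 facet normal 0.089 -0.792 -0.604
  outer loop
   vertex 2.8 2.5 0.6
   vertex 5.8 2.0 1.7
   vertex 0.1 0.9 2.3
  endloop
 endfacet
 facet normal 0.221 -0.507 -0.833
  outer loop
   vertex 2.8 2.5 0.6
   vertex 3.9 3.8 0.1
   vertex 5.8 2.0 1.7
  endloop
 endfacet
 facet normal 0.999 -0.009 -0.033
  outer loop
   vertex 5.8 4.6 1.0
   vertex 5.9 5.2 3.9
   vertex 5.8 2.0 1.7
  endloop
 endfacet
 facet normal 0.493 -0.226 -0.840
  outer loop
   vertex 5.8 4.6 1.0
   vertex 5.8 2.0 1.7
   vertex 3.9 3.8 0.1
  endloop
 endfacet
 facet normal -0.111 0.974 -0.198
  outer loop
   vertex 5.8 4.6 1.0
   vertex 1.1 5.0 5.6
   vertex 5.9 5.2 3.9
  endloop
 endfacet
 facet normal -0.235 0.918 -0.320
  outer loop
   vertex 5.8 4.6 1.0
   vertex 3.9 3.8 0.1
   vertex 1.1 5.0 5.6
  endloop
 endfacet
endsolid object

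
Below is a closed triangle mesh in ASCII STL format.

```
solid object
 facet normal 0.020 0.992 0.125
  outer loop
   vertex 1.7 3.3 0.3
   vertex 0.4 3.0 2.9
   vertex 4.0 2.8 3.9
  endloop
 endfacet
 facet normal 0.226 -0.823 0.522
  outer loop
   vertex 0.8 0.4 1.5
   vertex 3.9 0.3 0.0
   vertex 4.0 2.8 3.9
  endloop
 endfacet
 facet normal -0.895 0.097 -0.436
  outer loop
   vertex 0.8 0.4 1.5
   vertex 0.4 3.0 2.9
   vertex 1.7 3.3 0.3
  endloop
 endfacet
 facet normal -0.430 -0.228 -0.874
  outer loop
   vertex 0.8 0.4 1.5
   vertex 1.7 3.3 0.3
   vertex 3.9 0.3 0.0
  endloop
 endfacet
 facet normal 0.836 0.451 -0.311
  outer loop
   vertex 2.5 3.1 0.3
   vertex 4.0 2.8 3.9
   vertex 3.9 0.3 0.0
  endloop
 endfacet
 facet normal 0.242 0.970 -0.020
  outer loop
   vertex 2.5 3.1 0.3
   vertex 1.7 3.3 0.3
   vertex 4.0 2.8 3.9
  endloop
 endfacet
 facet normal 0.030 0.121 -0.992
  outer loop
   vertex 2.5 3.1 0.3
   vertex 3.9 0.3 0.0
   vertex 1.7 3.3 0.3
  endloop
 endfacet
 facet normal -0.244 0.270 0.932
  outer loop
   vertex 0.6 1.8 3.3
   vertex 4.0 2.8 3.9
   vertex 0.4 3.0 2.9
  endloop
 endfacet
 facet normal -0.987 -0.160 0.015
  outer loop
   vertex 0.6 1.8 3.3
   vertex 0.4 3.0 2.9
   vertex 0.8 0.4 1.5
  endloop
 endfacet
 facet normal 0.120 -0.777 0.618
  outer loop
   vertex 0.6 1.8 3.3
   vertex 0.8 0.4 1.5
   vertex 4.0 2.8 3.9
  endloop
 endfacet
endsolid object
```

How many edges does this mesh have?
15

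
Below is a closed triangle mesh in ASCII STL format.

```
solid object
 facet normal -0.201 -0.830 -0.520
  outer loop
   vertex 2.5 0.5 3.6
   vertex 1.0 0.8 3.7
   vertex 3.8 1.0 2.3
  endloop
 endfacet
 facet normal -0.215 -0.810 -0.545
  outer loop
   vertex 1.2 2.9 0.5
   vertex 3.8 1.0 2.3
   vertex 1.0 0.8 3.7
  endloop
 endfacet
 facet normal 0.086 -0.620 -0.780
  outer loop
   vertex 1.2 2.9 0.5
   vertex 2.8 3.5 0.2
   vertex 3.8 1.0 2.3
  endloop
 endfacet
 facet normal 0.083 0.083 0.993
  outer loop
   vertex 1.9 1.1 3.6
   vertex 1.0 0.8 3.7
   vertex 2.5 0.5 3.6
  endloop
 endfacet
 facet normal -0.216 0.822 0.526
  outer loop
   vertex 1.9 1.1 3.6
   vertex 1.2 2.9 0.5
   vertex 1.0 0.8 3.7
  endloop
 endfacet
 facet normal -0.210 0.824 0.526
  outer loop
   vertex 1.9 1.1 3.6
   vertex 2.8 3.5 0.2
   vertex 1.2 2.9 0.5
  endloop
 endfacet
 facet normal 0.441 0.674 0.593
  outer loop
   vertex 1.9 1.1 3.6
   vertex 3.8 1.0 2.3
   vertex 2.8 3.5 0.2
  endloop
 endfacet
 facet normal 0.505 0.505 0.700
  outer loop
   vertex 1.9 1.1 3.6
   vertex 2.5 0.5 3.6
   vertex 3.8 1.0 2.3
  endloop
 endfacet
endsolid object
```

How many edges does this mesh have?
12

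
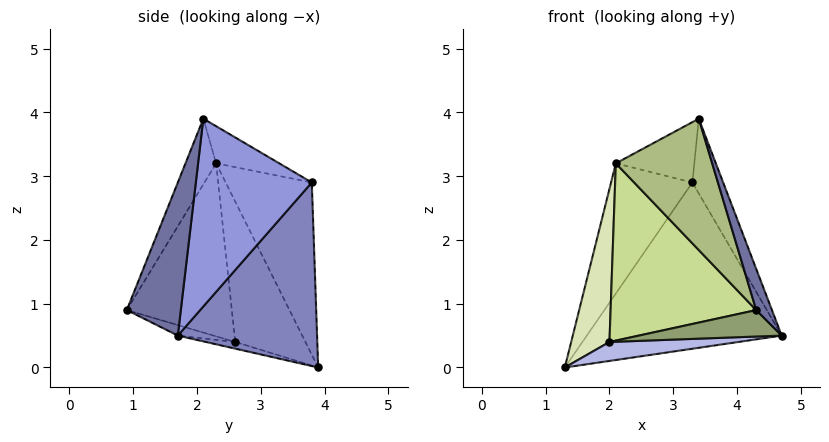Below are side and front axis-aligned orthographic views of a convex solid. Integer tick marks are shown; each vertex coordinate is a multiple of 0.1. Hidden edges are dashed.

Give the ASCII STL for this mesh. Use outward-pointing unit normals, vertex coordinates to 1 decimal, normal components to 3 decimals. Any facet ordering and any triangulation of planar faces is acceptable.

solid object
 facet normal 0.891 -0.260 0.371
  outer loop
   vertex 3.4 2.1 3.9
   vertex 4.3 0.9 0.9
   vertex 4.7 1.7 0.5
  endloop
 endfacet
 facet normal 0.545 0.762 -0.349
  outer loop
   vertex 3.3 3.8 2.9
   vertex 4.7 1.7 0.5
   vertex 1.3 3.9 0.0
  endloop
 endfacet
 facet normal 0.915 0.243 0.321
  outer loop
   vertex 3.3 3.8 2.9
   vertex 3.4 2.1 3.9
   vertex 4.7 1.7 0.5
  endloop
 endfacet
 facet normal -0.075 -0.330 -0.941
  outer loop
   vertex 2.0 2.6 0.4
   vertex 1.3 3.9 0.0
   vertex 4.7 1.7 0.5
  endloop
 endfacet
 facet normal -0.101 -0.404 -0.909
  outer loop
   vertex 2.0 2.6 0.4
   vertex 4.7 1.7 0.5
   vertex 4.3 0.9 0.9
  endloop
 endfacet
 facet normal -0.291 -0.915 0.279
  outer loop
   vertex 2.1 2.3 3.2
   vertex 4.3 0.9 0.9
   vertex 3.4 2.1 3.9
  endloop
 endfacet
 facet normal -0.584 -0.809 -0.066
  outer loop
   vertex 2.1 2.3 3.2
   vertex 2.0 2.6 0.4
   vertex 4.3 0.9 0.9
  endloop
 endfacet
 facet normal -0.878 -0.479 -0.020
  outer loop
   vertex 2.1 2.3 3.2
   vertex 1.3 3.9 0.0
   vertex 2.0 2.6 0.4
  endloop
 endfacet
 facet normal -0.644 0.608 0.465
  outer loop
   vertex 2.1 2.3 3.2
   vertex 3.3 3.8 2.9
   vertex 1.3 3.9 0.0
  endloop
 endfacet
 facet normal -0.367 0.456 0.811
  outer loop
   vertex 2.1 2.3 3.2
   vertex 3.4 2.1 3.9
   vertex 3.3 3.8 2.9
  endloop
 endfacet
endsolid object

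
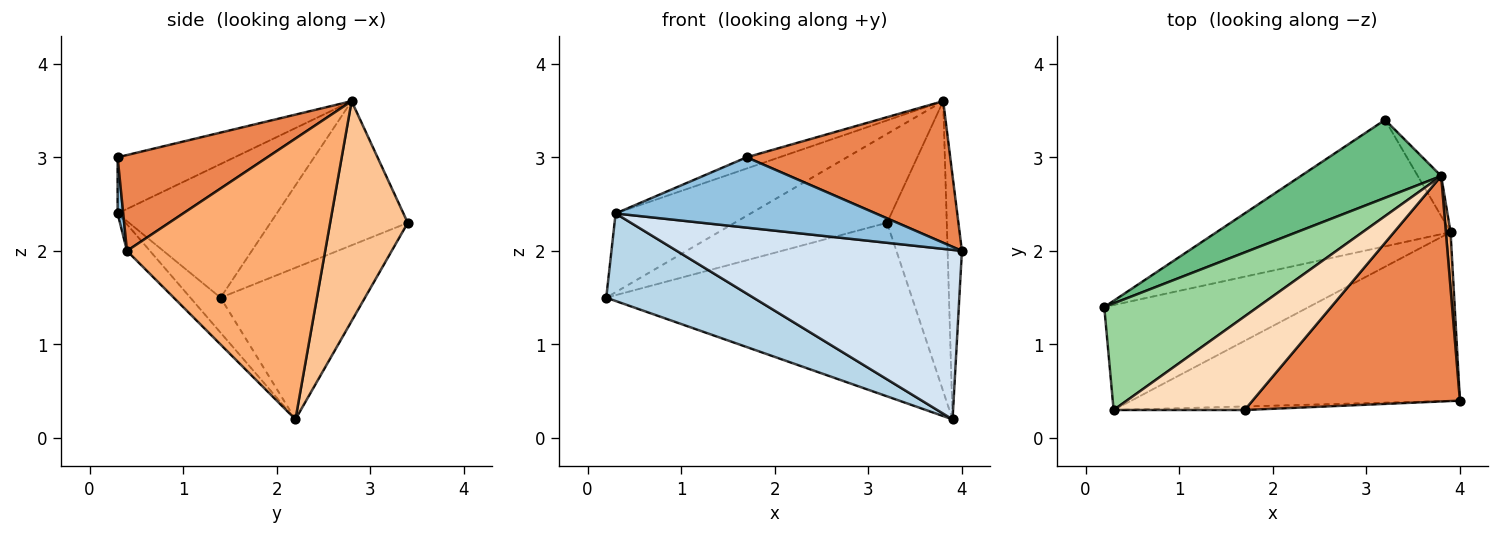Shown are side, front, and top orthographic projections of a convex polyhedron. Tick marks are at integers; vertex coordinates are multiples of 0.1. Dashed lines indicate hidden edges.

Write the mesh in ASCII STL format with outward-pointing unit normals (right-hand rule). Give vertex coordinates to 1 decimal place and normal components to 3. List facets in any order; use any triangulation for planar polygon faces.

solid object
 facet normal -0.357 0.755 -0.550
  outer loop
   vertex 3.9 2.2 0.2
   vertex 0.2 1.4 1.5
   vertex 3.2 3.4 2.3
  endloop
 endfacet
 facet normal 0.022 -0.999 -0.050
  outer loop
   vertex 0.3 0.3 2.4
   vertex 4.0 0.4 2.0
   vertex 1.7 0.3 3.0
  endloop
 endfacet
 facet normal -0.130 -0.635 -0.762
  outer loop
   vertex 0.3 0.3 2.4
   vertex 0.2 1.4 1.5
   vertex 3.9 2.2 0.2
  endloop
 endfacet
 facet normal -0.057 -0.708 -0.704
  outer loop
   vertex 0.3 0.3 2.4
   vertex 3.9 2.2 0.2
   vertex 4.0 0.4 2.0
  endloop
 endfacet
 facet normal 0.364 -0.495 0.789
  outer loop
   vertex 3.8 2.8 3.6
   vertex 1.7 0.3 3.0
   vertex 4.0 0.4 2.0
  endloop
 endfacet
 facet normal 0.997 0.072 0.017
  outer loop
   vertex 3.8 2.8 3.6
   vertex 4.0 0.4 2.0
   vertex 3.9 2.2 0.2
  endloop
 endfacet
 facet normal 0.790 0.608 -0.084
  outer loop
   vertex 3.8 2.8 3.6
   vertex 3.9 2.2 0.2
   vertex 3.2 3.4 2.3
  endloop
 endfacet
 facet normal -0.392 0.110 0.914
  outer loop
   vertex 3.8 2.8 3.6
   vertex 0.3 0.3 2.4
   vertex 1.7 0.3 3.0
  endloop
 endfacet
 facet normal -0.561 0.623 0.546
  outer loop
   vertex 3.8 2.8 3.6
   vertex 3.2 3.4 2.3
   vertex 0.2 1.4 1.5
  endloop
 endfacet
 facet normal -0.574 0.487 0.659
  outer loop
   vertex 3.8 2.8 3.6
   vertex 0.2 1.4 1.5
   vertex 0.3 0.3 2.4
  endloop
 endfacet
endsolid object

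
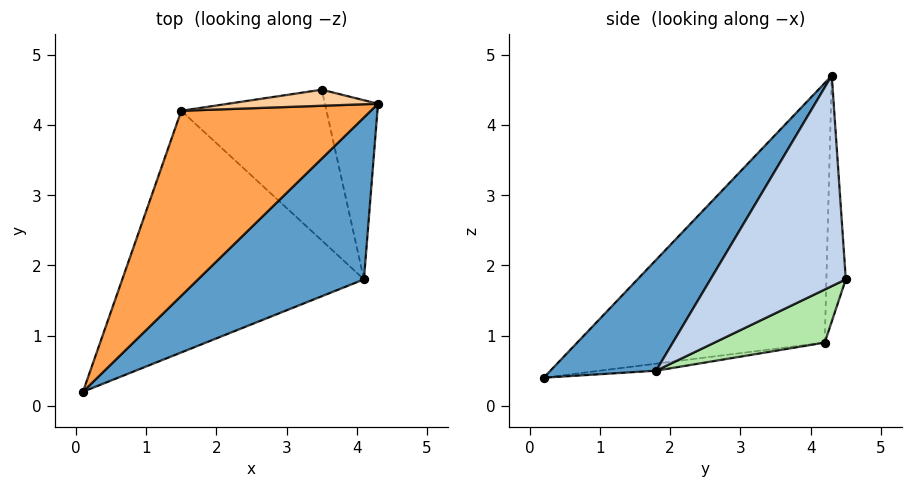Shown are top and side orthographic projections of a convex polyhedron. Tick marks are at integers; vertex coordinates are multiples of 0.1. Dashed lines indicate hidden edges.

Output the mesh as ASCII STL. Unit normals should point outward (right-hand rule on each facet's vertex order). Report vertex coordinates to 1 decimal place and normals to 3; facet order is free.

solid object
 facet normal 0.317 -0.822 0.474
  outer loop
   vertex 4.1 1.8 0.5
   vertex 4.3 4.3 4.7
   vertex 0.1 0.2 0.4
  endloop
 endfacet
 facet normal 0.920 0.316 -0.232
  outer loop
   vertex 4.1 1.8 0.5
   vertex 3.5 4.5 1.8
   vertex 4.3 4.3 4.7
  endloop
 endfacet
 facet normal -0.791 0.205 0.577
  outer loop
   vertex 1.5 4.2 0.9
   vertex 0.1 0.2 0.4
   vertex 4.3 4.3 4.7
  endloop
 endfacet
 facet normal -0.201 0.972 0.122
  outer loop
   vertex 1.5 4.2 0.9
   vertex 4.3 4.3 4.7
   vertex 3.5 4.5 1.8
  endloop
 endfacet
 facet normal -0.029 0.134 -0.991
  outer loop
   vertex 1.5 4.2 0.9
   vertex 4.1 1.8 0.5
   vertex 0.1 0.2 0.4
  endloop
 endfacet
 facet normal 0.304 0.467 -0.830
  outer loop
   vertex 1.5 4.2 0.9
   vertex 3.5 4.5 1.8
   vertex 4.1 1.8 0.5
  endloop
 endfacet
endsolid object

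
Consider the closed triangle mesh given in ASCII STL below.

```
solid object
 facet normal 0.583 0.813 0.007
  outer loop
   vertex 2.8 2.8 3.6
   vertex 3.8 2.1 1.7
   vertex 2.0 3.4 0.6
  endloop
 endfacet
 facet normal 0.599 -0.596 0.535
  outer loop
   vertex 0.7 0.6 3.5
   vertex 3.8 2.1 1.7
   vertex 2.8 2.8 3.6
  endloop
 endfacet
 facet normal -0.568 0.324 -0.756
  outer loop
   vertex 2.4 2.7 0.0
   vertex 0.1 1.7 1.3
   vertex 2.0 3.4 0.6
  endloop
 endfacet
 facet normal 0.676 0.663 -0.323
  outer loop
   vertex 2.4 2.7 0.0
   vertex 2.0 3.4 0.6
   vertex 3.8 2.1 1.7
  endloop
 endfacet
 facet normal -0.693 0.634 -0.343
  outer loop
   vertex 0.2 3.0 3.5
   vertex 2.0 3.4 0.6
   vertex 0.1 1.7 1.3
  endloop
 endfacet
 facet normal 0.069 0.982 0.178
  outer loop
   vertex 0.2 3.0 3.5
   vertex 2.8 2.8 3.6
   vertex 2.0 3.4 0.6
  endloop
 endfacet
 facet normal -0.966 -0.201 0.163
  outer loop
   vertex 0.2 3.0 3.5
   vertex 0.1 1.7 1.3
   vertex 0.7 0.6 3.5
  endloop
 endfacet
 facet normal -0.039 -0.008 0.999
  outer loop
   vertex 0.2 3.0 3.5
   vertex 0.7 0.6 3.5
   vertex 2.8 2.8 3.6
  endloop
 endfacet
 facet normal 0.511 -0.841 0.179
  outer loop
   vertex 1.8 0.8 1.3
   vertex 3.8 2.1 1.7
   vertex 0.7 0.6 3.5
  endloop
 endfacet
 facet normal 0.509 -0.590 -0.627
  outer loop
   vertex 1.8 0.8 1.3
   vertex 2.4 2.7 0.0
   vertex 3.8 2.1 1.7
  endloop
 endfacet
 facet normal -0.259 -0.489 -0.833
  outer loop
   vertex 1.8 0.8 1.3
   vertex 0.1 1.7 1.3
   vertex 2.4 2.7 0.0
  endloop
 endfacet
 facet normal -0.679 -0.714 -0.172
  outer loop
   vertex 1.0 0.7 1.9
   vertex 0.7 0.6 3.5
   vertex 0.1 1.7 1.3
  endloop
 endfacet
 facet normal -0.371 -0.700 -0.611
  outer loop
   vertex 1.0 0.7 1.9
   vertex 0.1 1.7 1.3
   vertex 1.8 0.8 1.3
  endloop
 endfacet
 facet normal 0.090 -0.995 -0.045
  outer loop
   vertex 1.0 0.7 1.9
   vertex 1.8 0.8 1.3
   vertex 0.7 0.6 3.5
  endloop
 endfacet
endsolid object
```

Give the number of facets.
14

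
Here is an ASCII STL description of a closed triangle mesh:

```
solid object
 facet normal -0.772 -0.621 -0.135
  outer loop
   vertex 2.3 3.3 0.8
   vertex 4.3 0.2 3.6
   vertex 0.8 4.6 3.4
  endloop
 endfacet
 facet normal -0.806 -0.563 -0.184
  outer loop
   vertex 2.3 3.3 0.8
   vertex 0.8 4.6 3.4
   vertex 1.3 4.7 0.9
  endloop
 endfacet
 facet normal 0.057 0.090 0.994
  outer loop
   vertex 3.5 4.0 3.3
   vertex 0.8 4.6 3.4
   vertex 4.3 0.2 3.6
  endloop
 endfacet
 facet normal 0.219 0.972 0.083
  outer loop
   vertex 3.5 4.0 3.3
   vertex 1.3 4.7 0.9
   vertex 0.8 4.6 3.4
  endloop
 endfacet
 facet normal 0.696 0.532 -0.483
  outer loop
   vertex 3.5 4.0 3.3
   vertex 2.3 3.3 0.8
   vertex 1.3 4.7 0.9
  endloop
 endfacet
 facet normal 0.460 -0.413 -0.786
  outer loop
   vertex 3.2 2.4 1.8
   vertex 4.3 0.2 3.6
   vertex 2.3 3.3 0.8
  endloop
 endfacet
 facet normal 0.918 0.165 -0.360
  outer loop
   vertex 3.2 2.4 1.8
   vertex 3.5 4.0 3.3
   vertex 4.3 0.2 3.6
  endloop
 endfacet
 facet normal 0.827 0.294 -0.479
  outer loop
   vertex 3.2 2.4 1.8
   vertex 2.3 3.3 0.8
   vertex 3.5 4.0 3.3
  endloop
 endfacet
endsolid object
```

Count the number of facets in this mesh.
8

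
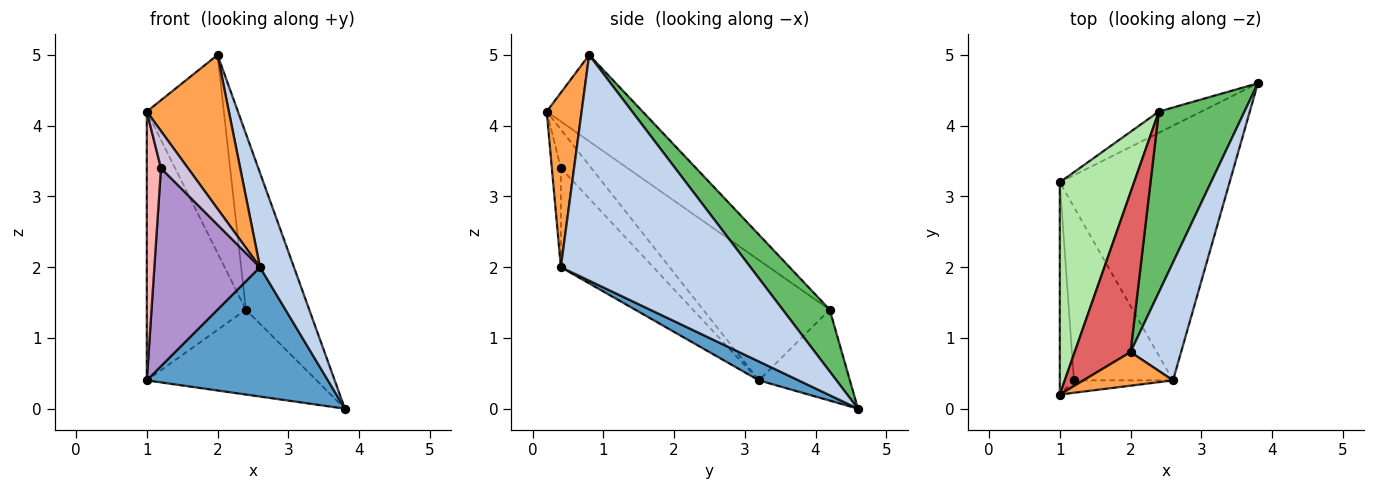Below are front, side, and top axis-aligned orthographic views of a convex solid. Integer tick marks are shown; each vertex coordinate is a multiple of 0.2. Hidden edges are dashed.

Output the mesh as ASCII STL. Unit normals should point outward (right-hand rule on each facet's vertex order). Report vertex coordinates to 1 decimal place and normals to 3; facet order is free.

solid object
 facet normal 0.099 -0.451 -0.887
  outer loop
   vertex 2.6 0.4 2.0
   vertex 1.0 3.2 0.4
   vertex 3.8 4.6 0.0
  endloop
 endfacet
 facet normal 0.961 -0.172 0.215
  outer loop
   vertex 2.6 0.4 2.0
   vertex 3.8 4.6 0.0
   vertex 2.0 0.8 5.0
  endloop
 endfacet
 facet normal 0.384 -0.902 0.197
  outer loop
   vertex 2.6 0.4 2.0
   vertex 2.0 0.8 5.0
   vertex 1.0 0.2 4.2
  endloop
 endfacet
 facet normal -0.461 0.861 -0.215
  outer loop
   vertex 2.4 4.2 1.4
   vertex 3.8 4.6 0.0
   vertex 1.0 3.2 0.4
  endloop
 endfacet
 facet normal 0.459 0.620 0.636
  outer loop
   vertex 2.4 4.2 1.4
   vertex 2.0 0.8 5.0
   vertex 3.8 4.6 0.0
  endloop
 endfacet
 facet normal -0.708 0.554 0.437
  outer loop
   vertex 2.4 4.2 1.4
   vertex 1.0 3.2 0.4
   vertex 1.0 0.2 4.2
  endloop
 endfacet
 facet normal -0.696 0.559 0.451
  outer loop
   vertex 2.4 4.2 1.4
   vertex 1.0 0.2 4.2
   vertex 2.0 0.8 5.0
  endloop
 endfacet
 facet normal -0.861 -0.399 -0.315
  outer loop
   vertex 1.2 0.4 3.4
   vertex 1.0 0.2 4.2
   vertex 1.0 3.2 0.4
  endloop
 endfacet
 facet normal -0.550 -0.629 -0.550
  outer loop
   vertex 1.2 0.4 3.4
   vertex 1.0 3.2 0.4
   vertex 2.6 0.4 2.0
  endloop
 endfacet
 facet normal -0.302 -0.905 -0.302
  outer loop
   vertex 1.2 0.4 3.4
   vertex 2.6 0.4 2.0
   vertex 1.0 0.2 4.2
  endloop
 endfacet
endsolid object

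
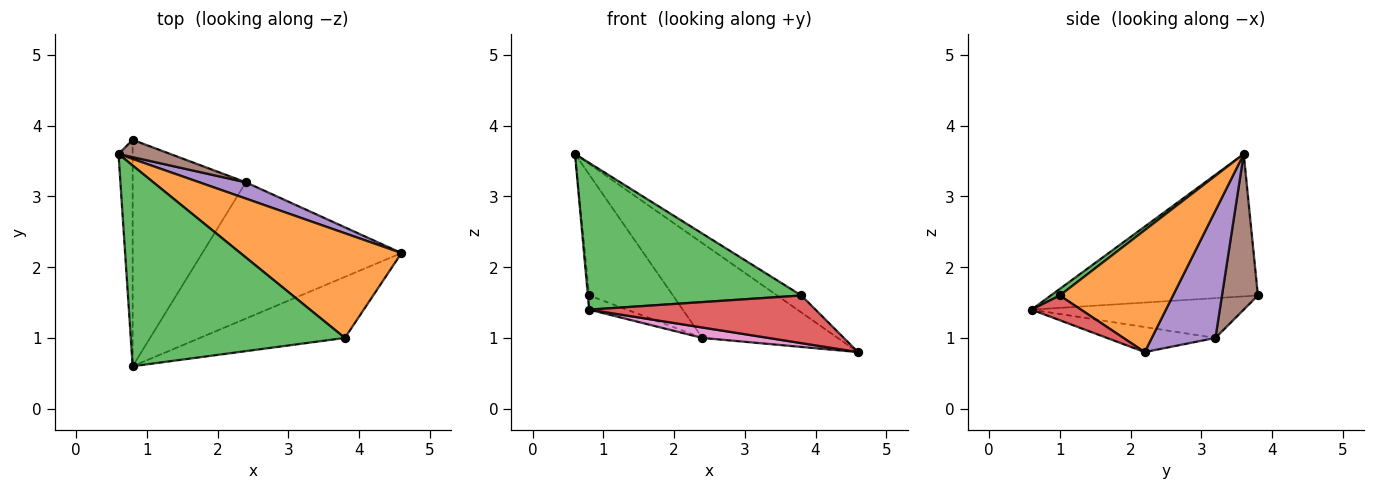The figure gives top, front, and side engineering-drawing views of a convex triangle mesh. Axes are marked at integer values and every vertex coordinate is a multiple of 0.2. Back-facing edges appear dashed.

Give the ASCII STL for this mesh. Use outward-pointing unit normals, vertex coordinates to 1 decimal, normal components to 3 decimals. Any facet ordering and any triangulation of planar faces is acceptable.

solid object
 facet normal -0.995 0.006 -0.099
  outer loop
   vertex 0.8 3.8 1.6
   vertex 0.8 0.6 1.4
   vertex 0.6 3.6 3.6
  endloop
 endfacet
 facet normal 0.598 0.128 0.791
  outer loop
   vertex 3.8 1.0 1.6
   vertex 4.6 2.2 0.8
   vertex 0.6 3.6 3.6
  endloop
 endfacet
 facet normal 0.025 -0.590 0.807
  outer loop
   vertex 3.8 1.0 1.6
   vertex 0.6 3.6 3.6
   vertex 0.8 0.6 1.4
  endloop
 endfacet
 facet normal 0.133 -0.610 -0.781
  outer loop
   vertex 3.8 1.0 1.6
   vertex 0.8 0.6 1.4
   vertex 4.6 2.2 0.8
  endloop
 endfacet
 facet normal 0.420 0.894 0.153
  outer loop
   vertex 2.4 3.2 1.0
   vertex 0.6 3.6 3.6
   vertex 4.6 2.2 0.8
  endloop
 endfacet
 facet normal 0.391 0.911 0.130
  outer loop
   vertex 2.4 3.2 1.0
   vertex 0.8 3.8 1.6
   vertex 0.6 3.6 3.6
  endloop
 endfacet
 facet normal -0.124 -0.076 -0.989
  outer loop
   vertex 2.4 3.2 1.0
   vertex 4.6 2.2 0.8
   vertex 0.8 0.6 1.4
  endloop
 endfacet
 facet normal -0.331 0.059 -0.942
  outer loop
   vertex 2.4 3.2 1.0
   vertex 0.8 0.6 1.4
   vertex 0.8 3.8 1.6
  endloop
 endfacet
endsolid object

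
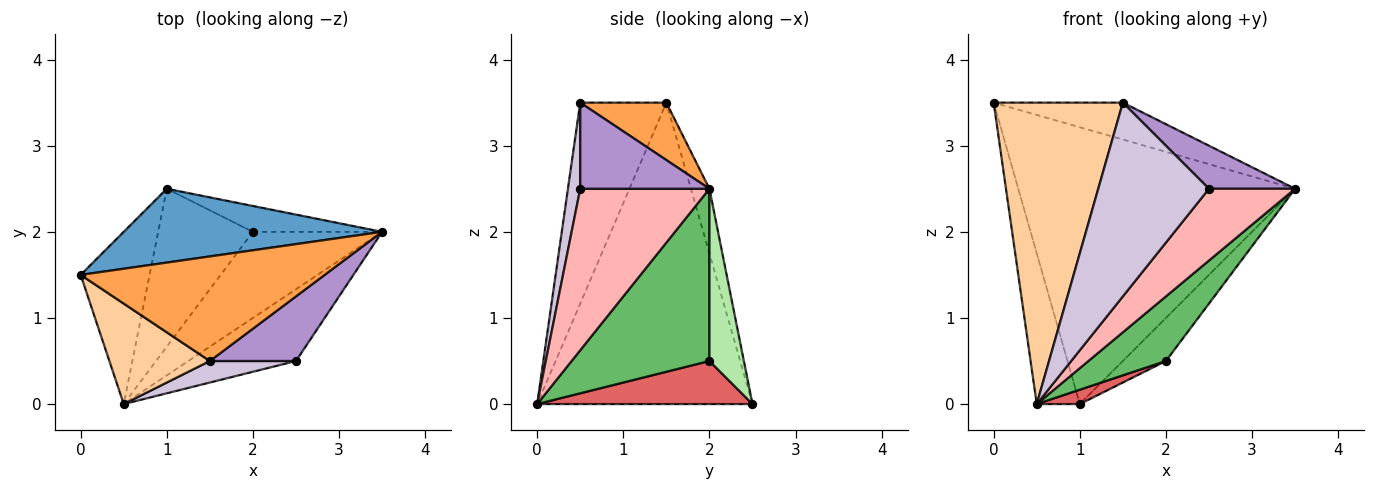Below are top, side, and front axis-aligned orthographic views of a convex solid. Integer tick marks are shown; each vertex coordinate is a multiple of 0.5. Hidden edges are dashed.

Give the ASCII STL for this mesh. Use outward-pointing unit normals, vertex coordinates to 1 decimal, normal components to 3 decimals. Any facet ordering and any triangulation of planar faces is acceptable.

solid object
 facet normal -0.064 0.964 0.257
  outer loop
   vertex 1.0 2.5 0.0
   vertex 0.0 1.5 3.5
   vertex 3.5 2.0 2.5
  endloop
 endfacet
 facet normal -0.957 0.191 -0.219
  outer loop
   vertex 1.0 2.5 0.0
   vertex 0.5 0.0 0.0
   vertex 0.0 1.5 3.5
  endloop
 endfacet
 facet normal 0.217 0.325 0.921
  outer loop
   vertex 1.5 0.5 3.5
   vertex 3.5 2.0 2.5
   vertex 0.0 1.5 3.5
  endloop
 endfacet
 facet normal -0.535 -0.802 0.267
  outer loop
   vertex 1.5 0.5 3.5
   vertex 0.0 1.5 3.5
   vertex 0.5 0.0 0.0
  endloop
 endfacet
 facet normal 0.730 -0.410 -0.547
  outer loop
   vertex 2.0 2.0 0.5
   vertex 3.5 2.0 2.5
   vertex 0.5 0.0 0.0
  endloop
 endfacet
 facet normal 0.566 0.707 -0.424
  outer loop
   vertex 2.0 2.0 0.5
   vertex 1.0 2.5 0.0
   vertex 3.5 2.0 2.5
  endloop
 endfacet
 facet normal 0.412 -0.082 -0.907
  outer loop
   vertex 2.0 2.0 0.5
   vertex 0.5 0.0 0.0
   vertex 1.0 2.5 0.0
  endloop
 endfacet
 facet normal 0.728 -0.485 -0.485
  outer loop
   vertex 2.5 0.5 2.5
   vertex 0.5 0.0 0.0
   vertex 3.5 2.0 2.5
  endloop
 endfacet
 facet normal 0.640 -0.426 0.640
  outer loop
   vertex 2.5 0.5 2.5
   vertex 3.5 2.0 2.5
   vertex 1.5 0.5 3.5
  endloop
 endfacet
 facet normal 0.110 -0.988 0.110
  outer loop
   vertex 2.5 0.5 2.5
   vertex 1.5 0.5 3.5
   vertex 0.5 0.0 0.0
  endloop
 endfacet
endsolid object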